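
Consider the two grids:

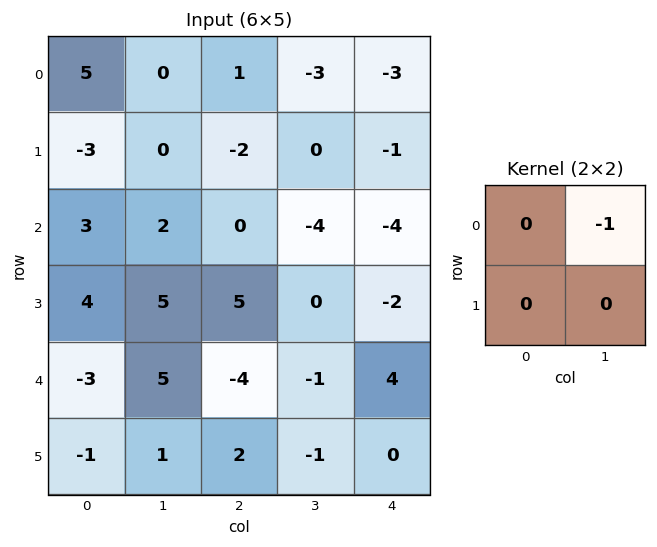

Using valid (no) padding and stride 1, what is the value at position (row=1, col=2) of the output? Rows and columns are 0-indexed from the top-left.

0

The receptive field on the input at this output position is [-2 0 / 0 -4]. Elementwise product with the kernel and sum: 0·-1.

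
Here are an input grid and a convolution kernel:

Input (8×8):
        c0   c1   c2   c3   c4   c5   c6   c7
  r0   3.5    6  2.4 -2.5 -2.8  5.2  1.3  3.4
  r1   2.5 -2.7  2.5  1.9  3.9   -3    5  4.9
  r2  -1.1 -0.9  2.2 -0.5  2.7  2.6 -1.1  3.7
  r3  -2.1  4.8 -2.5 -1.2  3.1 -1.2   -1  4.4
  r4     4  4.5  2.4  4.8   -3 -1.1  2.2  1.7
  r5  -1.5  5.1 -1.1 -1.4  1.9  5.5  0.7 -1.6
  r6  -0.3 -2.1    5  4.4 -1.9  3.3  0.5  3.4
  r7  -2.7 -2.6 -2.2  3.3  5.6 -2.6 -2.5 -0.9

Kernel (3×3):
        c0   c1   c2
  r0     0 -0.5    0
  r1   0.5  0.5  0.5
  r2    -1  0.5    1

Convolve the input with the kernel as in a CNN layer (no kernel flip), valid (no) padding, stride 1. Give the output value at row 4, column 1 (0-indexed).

9.1

The receptive field on the input at this output position is [4.5 2.4 4.8 / 5.1 -1.1 -1.4 / -2.1 5 4.4]. Elementwise product with the kernel and sum: 2.4·-0.5 + 5.1·0.5 + -1.1·0.5 + -1.4·0.5 + -2.1·-1 + 5·0.5 + 4.4·1.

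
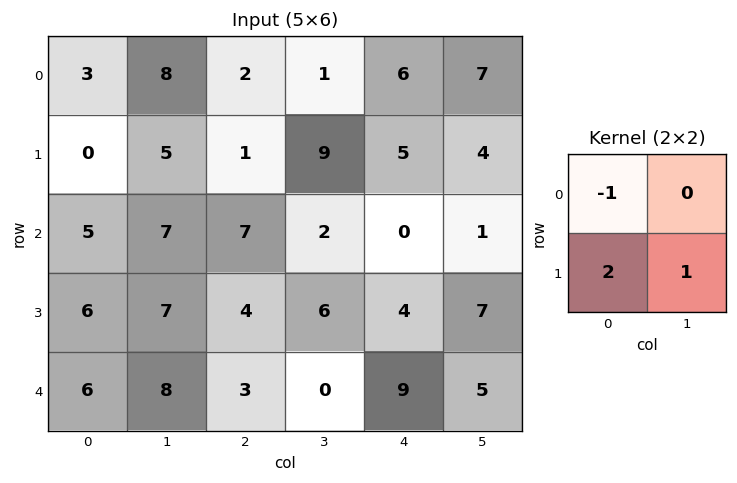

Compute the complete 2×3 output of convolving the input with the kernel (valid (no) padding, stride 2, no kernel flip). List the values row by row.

2 9 8
14 7 15

Output[0,0]: The receptive field on the input at this output position is [3 8 / 0 5]. Elementwise product with the kernel and sum: 3·-1 + 0·2 + 5·1.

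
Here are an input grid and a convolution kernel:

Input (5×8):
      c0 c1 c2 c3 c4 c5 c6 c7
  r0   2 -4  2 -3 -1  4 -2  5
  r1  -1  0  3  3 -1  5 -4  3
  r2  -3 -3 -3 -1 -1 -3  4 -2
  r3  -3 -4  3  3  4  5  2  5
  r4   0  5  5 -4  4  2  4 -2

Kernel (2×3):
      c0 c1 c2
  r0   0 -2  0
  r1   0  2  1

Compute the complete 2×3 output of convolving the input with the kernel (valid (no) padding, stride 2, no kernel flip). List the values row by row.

Output[0,0]: The receptive field on the input at this output position is [2 -4 2 / -1 0 3]. Elementwise product with the kernel and sum: -4·-2 + 0·2 + 3·1.

11 11 -2
1 12 18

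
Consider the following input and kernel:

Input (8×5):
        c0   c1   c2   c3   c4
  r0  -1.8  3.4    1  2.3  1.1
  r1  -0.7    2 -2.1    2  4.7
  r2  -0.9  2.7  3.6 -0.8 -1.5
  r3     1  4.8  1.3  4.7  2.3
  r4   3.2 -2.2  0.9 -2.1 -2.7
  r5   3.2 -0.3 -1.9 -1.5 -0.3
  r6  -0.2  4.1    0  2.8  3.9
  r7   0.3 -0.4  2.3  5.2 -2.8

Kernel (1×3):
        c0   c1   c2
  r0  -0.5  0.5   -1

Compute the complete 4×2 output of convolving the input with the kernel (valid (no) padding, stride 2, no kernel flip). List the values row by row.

Output[0,0]: The receptive field on the input at this output position is [-1.8 3.4 1]. Elementwise product with the kernel and sum: -1.8·-0.5 + 3.4·0.5 + 1·-1.
Output[0,1]: The receptive field on the input at this output position is [1 2.3 1.1]. Elementwise product with the kernel and sum: 1·-0.5 + 2.3·0.5 + 1.1·-1.

1.6 -0.45
-1.8 -0.7
-3.6 1.2
2.15 -2.5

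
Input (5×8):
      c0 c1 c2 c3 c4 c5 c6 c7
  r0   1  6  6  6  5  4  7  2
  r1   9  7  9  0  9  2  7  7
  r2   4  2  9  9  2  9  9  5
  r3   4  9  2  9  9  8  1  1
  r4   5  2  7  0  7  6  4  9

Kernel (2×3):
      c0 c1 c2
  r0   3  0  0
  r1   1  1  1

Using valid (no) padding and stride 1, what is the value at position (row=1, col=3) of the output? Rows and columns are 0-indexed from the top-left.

The receptive field on the input at this output position is [0 9 2 / 9 2 9]. Elementwise product with the kernel and sum: 0·3 + 9·1 + 2·1 + 9·1.

20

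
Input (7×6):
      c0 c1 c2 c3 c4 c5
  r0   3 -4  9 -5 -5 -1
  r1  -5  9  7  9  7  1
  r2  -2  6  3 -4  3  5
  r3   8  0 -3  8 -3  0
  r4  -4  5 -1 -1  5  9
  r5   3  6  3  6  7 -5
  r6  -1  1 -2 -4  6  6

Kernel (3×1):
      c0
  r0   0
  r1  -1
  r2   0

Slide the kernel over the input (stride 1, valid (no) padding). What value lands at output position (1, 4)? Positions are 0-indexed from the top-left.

-3

The receptive field on the input at this output position is [7 / 3 / -3]. Elementwise product with the kernel and sum: 3·-1.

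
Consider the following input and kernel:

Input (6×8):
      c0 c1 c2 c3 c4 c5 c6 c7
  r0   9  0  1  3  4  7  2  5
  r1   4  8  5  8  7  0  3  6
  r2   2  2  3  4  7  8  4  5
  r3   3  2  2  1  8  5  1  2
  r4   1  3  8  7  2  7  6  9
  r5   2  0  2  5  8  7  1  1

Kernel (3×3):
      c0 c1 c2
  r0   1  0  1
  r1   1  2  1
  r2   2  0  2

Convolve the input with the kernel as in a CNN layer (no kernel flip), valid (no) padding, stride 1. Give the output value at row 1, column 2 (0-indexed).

The receptive field on the input at this output position is [5 8 7 / 3 4 7 / 2 1 8]. Elementwise product with the kernel and sum: 5·1 + 7·1 + 3·1 + 4·2 + 7·1 + 2·2 + 8·2.

50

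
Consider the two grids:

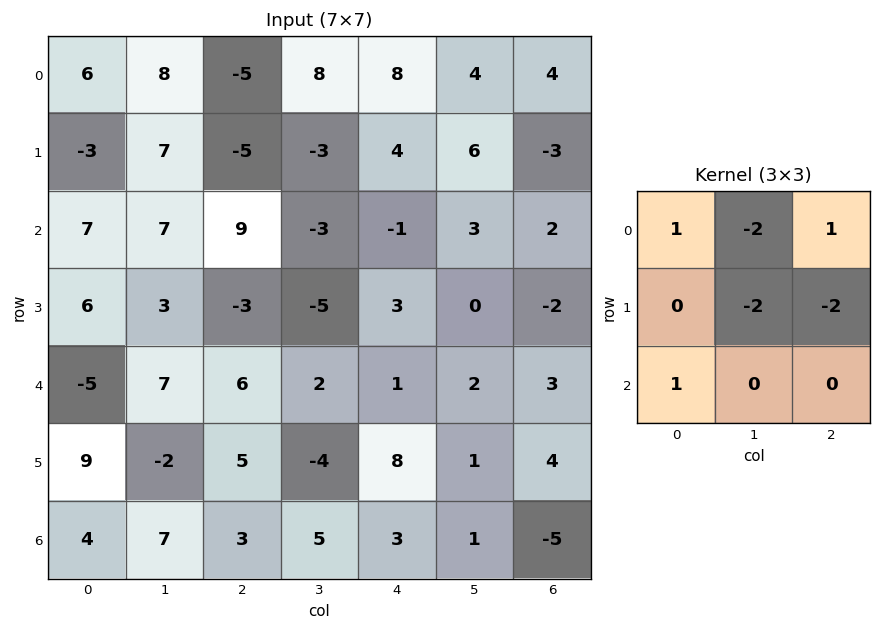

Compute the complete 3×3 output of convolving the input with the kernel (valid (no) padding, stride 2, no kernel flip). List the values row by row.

Output[0,0]: The receptive field on the input at this output position is [6 8 -5 / -3 7 -5 / 7 7 9]. Elementwise product with the kernel and sum: 6·1 + 8·-2 + -5·1 + 7·-2 + -5·-2 + 7·1.

-12 -6 -3
-3 24 0
-15 -2 -7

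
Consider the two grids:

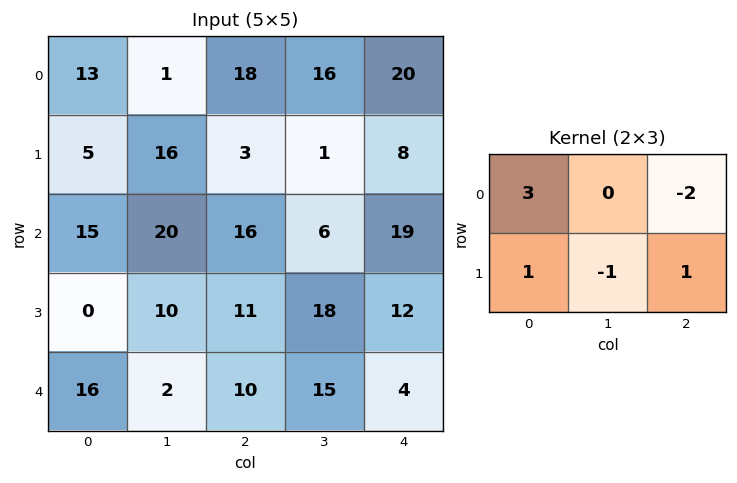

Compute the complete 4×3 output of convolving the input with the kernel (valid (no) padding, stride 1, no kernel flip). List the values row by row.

Output[0,0]: The receptive field on the input at this output position is [13 1 18 / 5 16 3]. Elementwise product with the kernel and sum: 13·3 + 18·-2 + 5·1 + 16·-1 + 3·1.
Output[0,1]: The receptive field on the input at this output position is [1 18 16 / 16 3 1]. Elementwise product with the kernel and sum: 1·3 + 16·-2 + 16·1 + 3·-1 + 1·1.

-5 -15 24
20 56 22
14 65 15
2 1 8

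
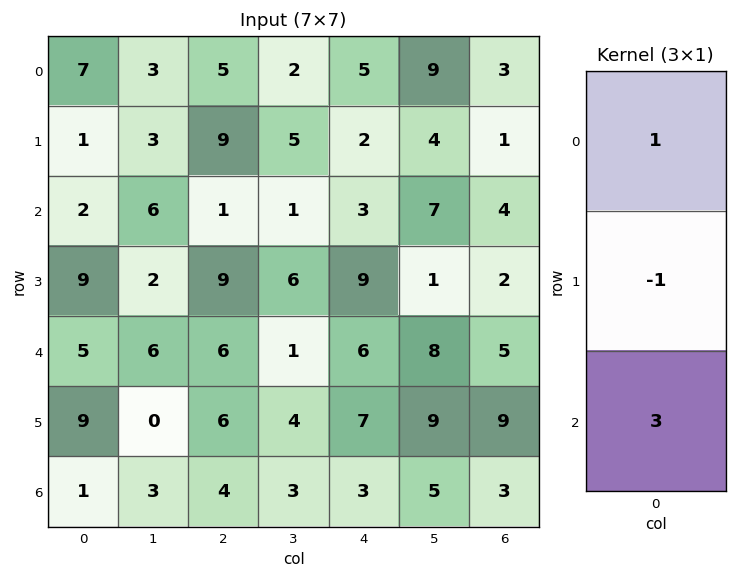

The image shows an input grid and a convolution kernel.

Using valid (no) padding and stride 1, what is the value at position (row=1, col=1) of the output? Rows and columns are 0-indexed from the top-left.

3

The receptive field on the input at this output position is [3 / 6 / 2]. Elementwise product with the kernel and sum: 3·1 + 6·-1 + 2·3.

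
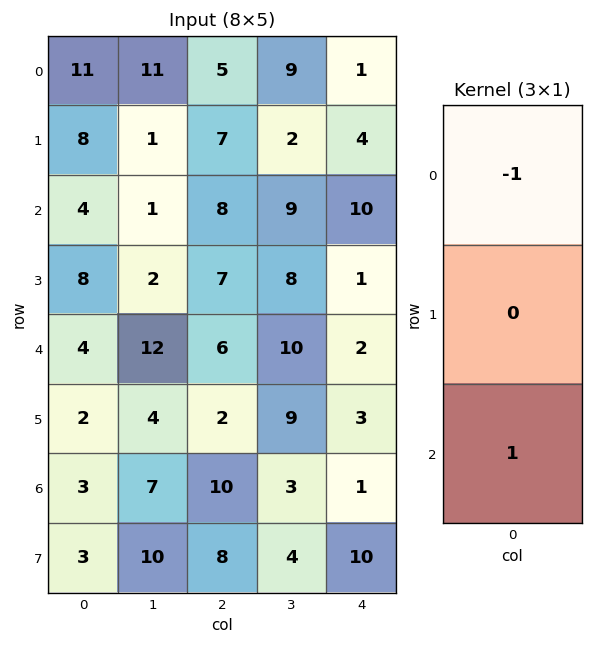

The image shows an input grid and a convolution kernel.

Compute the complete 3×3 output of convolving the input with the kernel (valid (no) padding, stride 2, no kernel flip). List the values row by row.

-7 3 9
0 -2 -8
-1 4 -1

Output[0,0]: The receptive field on the input at this output position is [11 / 8 / 4]. Elementwise product with the kernel and sum: 11·-1 + 4·1.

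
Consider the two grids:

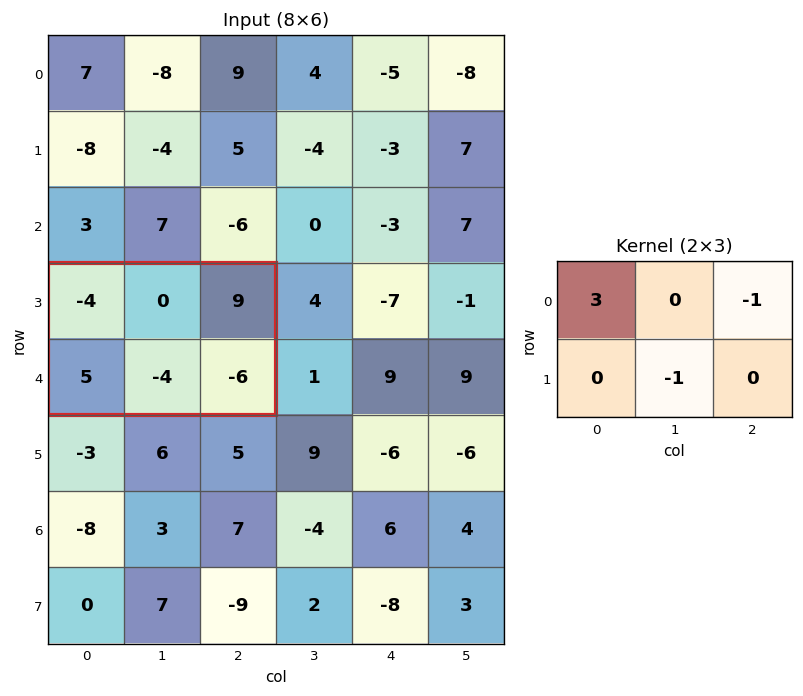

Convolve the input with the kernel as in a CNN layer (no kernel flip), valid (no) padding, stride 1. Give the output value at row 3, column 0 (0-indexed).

The receptive field on the input at this output position is [-4 0 9 / 5 -4 -6]. Elementwise product with the kernel and sum: -4·3 + 9·-1 + -4·-1.

-17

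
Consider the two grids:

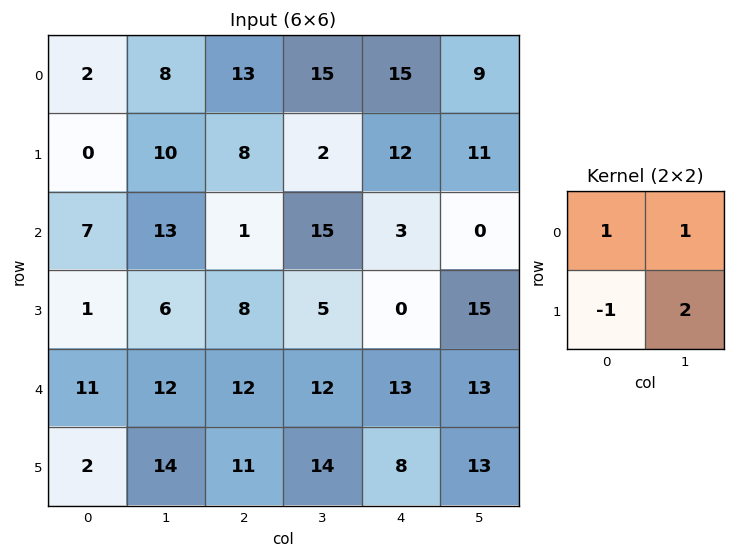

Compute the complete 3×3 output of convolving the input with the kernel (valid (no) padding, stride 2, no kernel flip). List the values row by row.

Output[0,0]: The receptive field on the input at this output position is [2 8 / 0 10]. Elementwise product with the kernel and sum: 2·1 + 8·1 + 0·-1 + 10·2.
Output[0,1]: The receptive field on the input at this output position is [13 15 / 8 2]. Elementwise product with the kernel and sum: 13·1 + 15·1 + 8·-1 + 2·2.

30 24 34
31 18 33
49 41 44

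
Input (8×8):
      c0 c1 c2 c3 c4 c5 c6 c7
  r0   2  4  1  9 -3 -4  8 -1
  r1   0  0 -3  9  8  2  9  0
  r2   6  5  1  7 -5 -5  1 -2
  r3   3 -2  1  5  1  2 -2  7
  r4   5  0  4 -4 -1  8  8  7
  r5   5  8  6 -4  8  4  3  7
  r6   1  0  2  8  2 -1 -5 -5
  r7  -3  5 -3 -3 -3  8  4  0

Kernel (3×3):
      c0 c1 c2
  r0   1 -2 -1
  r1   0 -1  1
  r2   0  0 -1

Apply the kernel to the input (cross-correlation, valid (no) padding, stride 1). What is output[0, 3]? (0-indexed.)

The receptive field on the input at this output position is [9 -3 -4 / 9 8 2 / 7 -5 -5]. Elementwise product with the kernel and sum: 9·1 + -3·-2 + -4·-1 + 8·-1 + 2·1 + -5·-1.

18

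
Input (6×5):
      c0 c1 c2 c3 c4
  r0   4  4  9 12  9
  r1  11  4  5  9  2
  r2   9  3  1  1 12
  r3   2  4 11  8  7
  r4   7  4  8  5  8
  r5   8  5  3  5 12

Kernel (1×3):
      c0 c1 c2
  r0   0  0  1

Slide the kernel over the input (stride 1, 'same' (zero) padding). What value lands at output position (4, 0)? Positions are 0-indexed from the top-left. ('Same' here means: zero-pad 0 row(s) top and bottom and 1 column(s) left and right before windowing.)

The receptive field on the zero-padded input at this output position is [0 7 4]. Elementwise product with the kernel and sum: 4·1.

4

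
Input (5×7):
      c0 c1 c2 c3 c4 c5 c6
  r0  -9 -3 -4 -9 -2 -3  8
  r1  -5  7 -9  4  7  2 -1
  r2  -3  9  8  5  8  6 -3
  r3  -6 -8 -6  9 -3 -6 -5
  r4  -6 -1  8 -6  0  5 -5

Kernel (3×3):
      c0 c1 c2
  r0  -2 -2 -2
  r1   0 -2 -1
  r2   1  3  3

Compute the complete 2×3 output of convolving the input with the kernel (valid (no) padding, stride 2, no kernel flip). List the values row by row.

75 62 8
9 -67 -5

Output[0,0]: The receptive field on the input at this output position is [-9 -3 -4 / -5 7 -9 / -3 9 8]. Elementwise product with the kernel and sum: -9·-2 + -3·-2 + -4·-2 + 7·-2 + -9·-1 + -3·1 + 9·3 + 8·3.
Output[0,1]: The receptive field on the input at this output position is [-4 -9 -2 / -9 4 7 / 8 5 8]. Elementwise product with the kernel and sum: -4·-2 + -9·-2 + -2·-2 + 4·-2 + 7·-1 + 8·1 + 5·3 + 8·3.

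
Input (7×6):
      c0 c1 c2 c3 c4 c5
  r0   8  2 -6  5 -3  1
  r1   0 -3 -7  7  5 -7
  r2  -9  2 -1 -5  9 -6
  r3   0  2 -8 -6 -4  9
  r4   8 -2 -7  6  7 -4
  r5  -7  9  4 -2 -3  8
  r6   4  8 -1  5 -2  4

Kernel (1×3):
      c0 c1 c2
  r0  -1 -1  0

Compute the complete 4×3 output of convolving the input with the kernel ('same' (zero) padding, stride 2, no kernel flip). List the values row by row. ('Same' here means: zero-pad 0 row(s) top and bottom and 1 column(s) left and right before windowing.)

Output[0,0]: The receptive field on the zero-padded input at this output position is [0 8 2]. Elementwise product with the kernel and sum: 0·-1 + 8·-1.

-8 4 -2
9 -1 -4
-8 9 -13
-4 -7 -3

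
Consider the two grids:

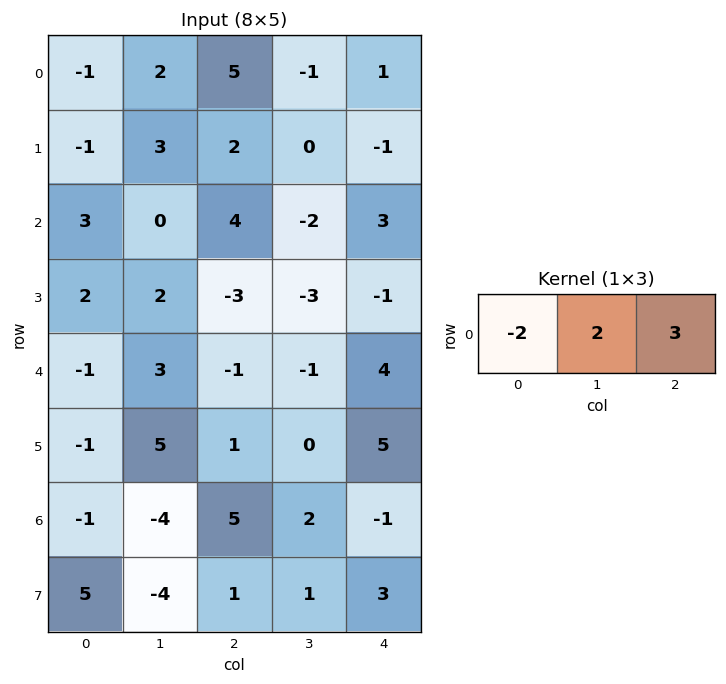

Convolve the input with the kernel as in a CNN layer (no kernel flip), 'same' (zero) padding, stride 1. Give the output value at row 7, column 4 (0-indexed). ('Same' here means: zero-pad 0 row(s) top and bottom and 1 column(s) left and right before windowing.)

4

The receptive field on the zero-padded input at this output position is [1 3 0]. Elementwise product with the kernel and sum: 1·-2 + 3·2 + 0·3.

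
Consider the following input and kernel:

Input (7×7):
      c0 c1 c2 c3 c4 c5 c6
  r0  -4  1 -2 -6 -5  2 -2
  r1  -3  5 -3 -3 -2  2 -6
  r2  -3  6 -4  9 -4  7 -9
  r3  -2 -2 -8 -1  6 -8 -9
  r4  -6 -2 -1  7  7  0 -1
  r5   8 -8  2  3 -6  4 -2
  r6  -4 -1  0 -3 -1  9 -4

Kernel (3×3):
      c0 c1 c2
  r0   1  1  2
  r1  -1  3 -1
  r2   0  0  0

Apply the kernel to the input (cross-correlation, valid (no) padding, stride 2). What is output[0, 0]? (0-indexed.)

14

The receptive field on the input at this output position is [-4 1 -2 / -3 5 -3 / -3 6 -4]. Elementwise product with the kernel and sum: -4·1 + 1·1 + -2·2 + -3·-1 + 5·3 + -3·-1.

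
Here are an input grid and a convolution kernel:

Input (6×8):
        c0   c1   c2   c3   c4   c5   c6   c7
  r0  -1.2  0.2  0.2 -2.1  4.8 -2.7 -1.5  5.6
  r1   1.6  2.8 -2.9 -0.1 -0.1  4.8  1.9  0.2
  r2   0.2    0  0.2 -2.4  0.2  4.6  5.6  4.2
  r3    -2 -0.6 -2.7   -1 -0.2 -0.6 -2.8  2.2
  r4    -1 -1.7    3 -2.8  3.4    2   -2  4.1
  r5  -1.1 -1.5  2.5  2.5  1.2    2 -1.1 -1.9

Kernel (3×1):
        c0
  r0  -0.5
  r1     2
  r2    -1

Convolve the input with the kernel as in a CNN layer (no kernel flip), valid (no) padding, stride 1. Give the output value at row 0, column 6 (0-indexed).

The receptive field on the input at this output position is [-1.5 / 1.9 / 5.6]. Elementwise product with the kernel and sum: -1.5·-0.5 + 1.9·2 + 5.6·-1.

-1.05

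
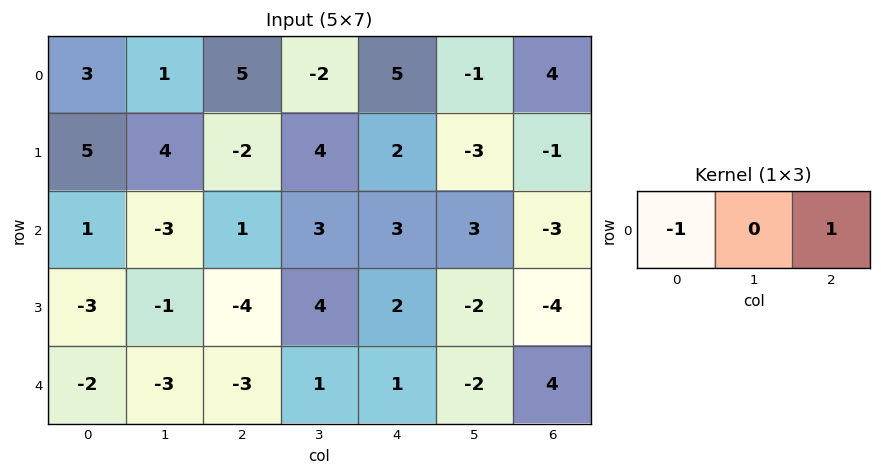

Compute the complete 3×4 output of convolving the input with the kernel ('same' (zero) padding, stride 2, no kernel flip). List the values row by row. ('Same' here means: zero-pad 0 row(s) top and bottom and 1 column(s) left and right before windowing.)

Output[0,0]: The receptive field on the zero-padded input at this output position is [0 3 1]. Elementwise product with the kernel and sum: 0·-1 + 1·1.

1 -3 1 1
-3 6 0 -3
-3 4 -3 2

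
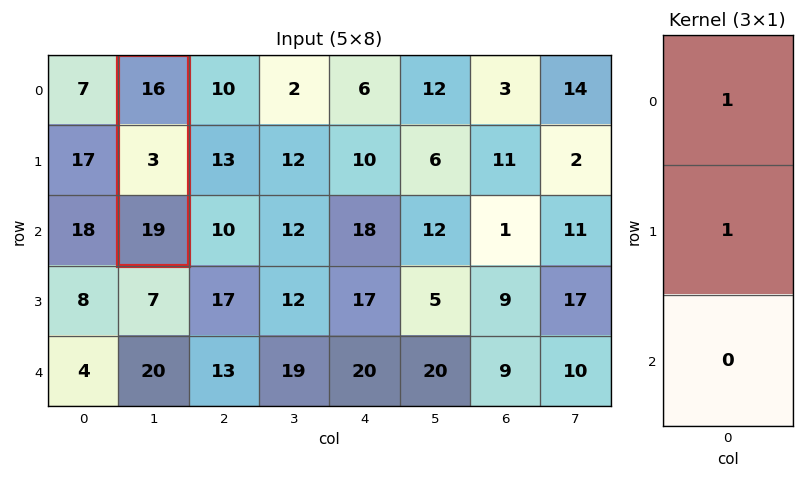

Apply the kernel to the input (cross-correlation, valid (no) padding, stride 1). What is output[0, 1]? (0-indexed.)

The receptive field on the input at this output position is [16 / 3 / 19]. Elementwise product with the kernel and sum: 16·1 + 3·1.

19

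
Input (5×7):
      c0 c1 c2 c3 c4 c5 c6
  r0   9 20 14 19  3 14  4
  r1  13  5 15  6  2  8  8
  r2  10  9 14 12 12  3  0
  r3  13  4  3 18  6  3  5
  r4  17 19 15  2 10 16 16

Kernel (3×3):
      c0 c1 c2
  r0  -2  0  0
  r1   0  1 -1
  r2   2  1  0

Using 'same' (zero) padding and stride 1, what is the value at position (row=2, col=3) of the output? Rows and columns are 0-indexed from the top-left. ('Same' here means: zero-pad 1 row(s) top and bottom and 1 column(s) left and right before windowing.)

The receptive field on the zero-padded input at this output position is [15 6 2 / 14 12 12 / 3 18 6]. Elementwise product with the kernel and sum: 15·-2 + 12·1 + 12·-1 + 3·2 + 18·1.

-6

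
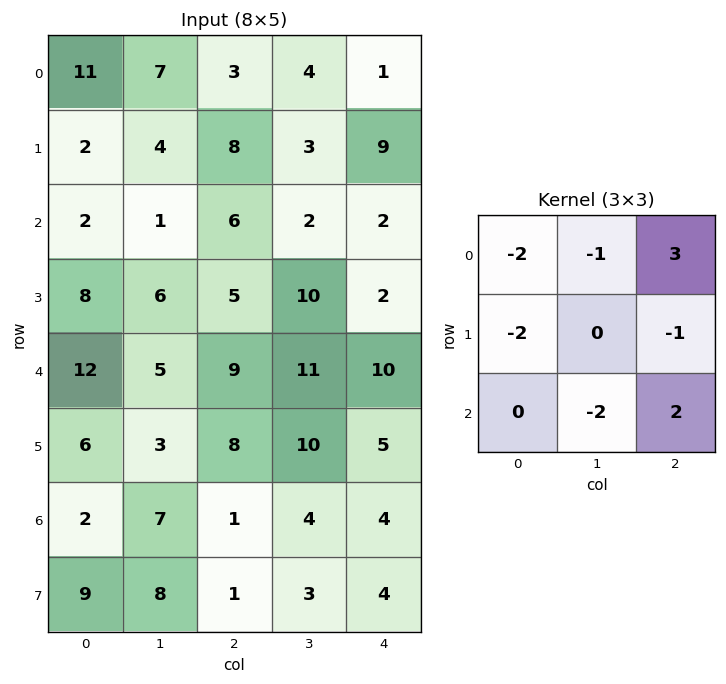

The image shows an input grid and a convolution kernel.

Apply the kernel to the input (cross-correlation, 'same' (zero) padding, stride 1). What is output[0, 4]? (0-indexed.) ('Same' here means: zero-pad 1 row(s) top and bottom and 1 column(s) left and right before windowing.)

The receptive field on the zero-padded input at this output position is [0 0 0 / 4 1 0 / 3 9 0]. Elementwise product with the kernel and sum: 0·-2 + 0·-1 + 0·3 + 4·-2 + 0·-1 + 9·-2 + 0·2.

-26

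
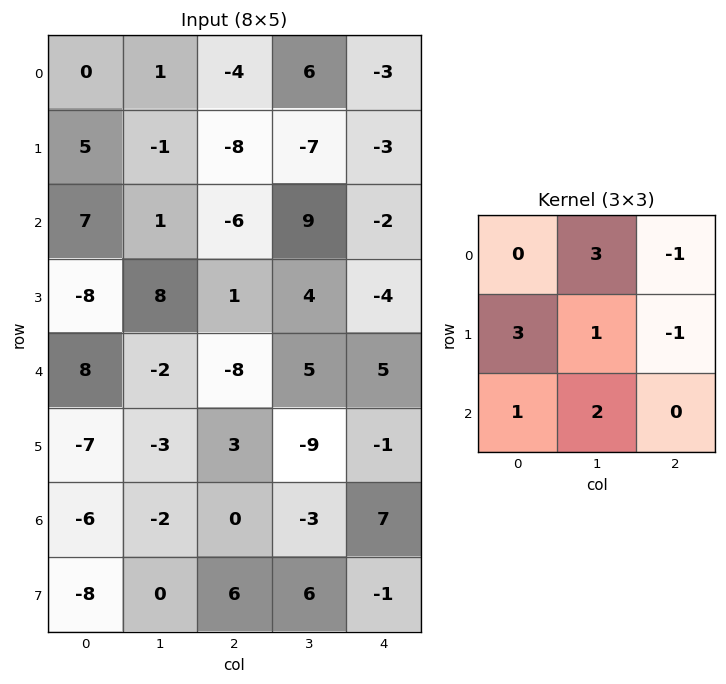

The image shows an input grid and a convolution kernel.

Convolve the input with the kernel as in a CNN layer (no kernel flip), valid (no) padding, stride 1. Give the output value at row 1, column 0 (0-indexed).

The receptive field on the input at this output position is [5 -1 -8 / 7 1 -6 / -8 8 1]. Elementwise product with the kernel and sum: -1·3 + -8·-1 + 7·3 + 1·1 + -6·-1 + -8·1 + 8·2.

41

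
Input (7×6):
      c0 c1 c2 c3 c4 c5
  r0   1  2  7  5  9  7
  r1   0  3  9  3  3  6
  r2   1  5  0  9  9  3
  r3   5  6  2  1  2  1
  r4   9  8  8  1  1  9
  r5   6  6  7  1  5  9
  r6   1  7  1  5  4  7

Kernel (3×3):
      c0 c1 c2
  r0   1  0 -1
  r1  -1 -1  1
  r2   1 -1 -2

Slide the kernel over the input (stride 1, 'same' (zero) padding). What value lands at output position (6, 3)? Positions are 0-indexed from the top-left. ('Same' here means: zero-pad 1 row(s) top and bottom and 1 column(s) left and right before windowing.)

0

The receptive field on the zero-padded input at this output position is [7 1 5 / 1 5 4 / 0 0 0]. Elementwise product with the kernel and sum: 7·1 + 5·-1 + 1·-1 + 5·-1 + 4·1 + 0·1 + 0·-1 + 0·-2.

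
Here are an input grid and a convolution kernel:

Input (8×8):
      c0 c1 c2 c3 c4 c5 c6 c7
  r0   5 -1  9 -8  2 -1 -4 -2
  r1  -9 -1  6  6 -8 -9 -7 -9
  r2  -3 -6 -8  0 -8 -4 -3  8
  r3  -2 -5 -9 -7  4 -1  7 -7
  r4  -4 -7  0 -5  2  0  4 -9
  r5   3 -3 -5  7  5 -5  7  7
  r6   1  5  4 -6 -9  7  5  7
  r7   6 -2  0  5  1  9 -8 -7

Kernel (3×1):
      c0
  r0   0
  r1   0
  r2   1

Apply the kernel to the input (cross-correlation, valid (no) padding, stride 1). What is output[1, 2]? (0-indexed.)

-9

The receptive field on the input at this output position is [6 / -8 / -9]. Elementwise product with the kernel and sum: -9·1.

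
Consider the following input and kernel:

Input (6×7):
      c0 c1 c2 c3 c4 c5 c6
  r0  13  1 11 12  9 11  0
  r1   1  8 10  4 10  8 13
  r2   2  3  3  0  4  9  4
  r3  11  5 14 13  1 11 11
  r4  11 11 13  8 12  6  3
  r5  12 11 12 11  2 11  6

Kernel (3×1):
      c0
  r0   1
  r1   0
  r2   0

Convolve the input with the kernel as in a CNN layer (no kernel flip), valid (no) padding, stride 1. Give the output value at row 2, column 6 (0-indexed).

4

The receptive field on the input at this output position is [4 / 11 / 3]. Elementwise product with the kernel and sum: 4·1.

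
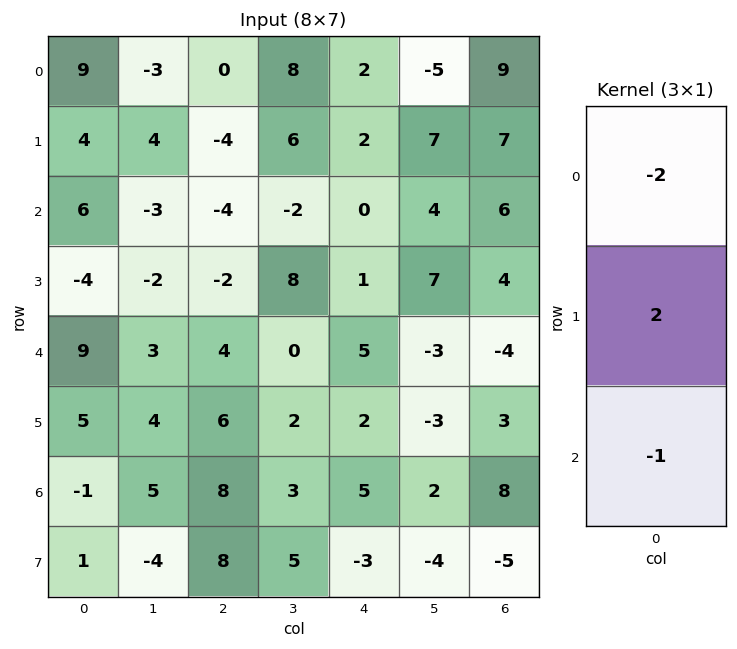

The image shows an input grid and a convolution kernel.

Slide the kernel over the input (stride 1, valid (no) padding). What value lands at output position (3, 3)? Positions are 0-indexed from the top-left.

-18

The receptive field on the input at this output position is [8 / 0 / 2]. Elementwise product with the kernel and sum: 8·-2 + 0·2 + 2·-1.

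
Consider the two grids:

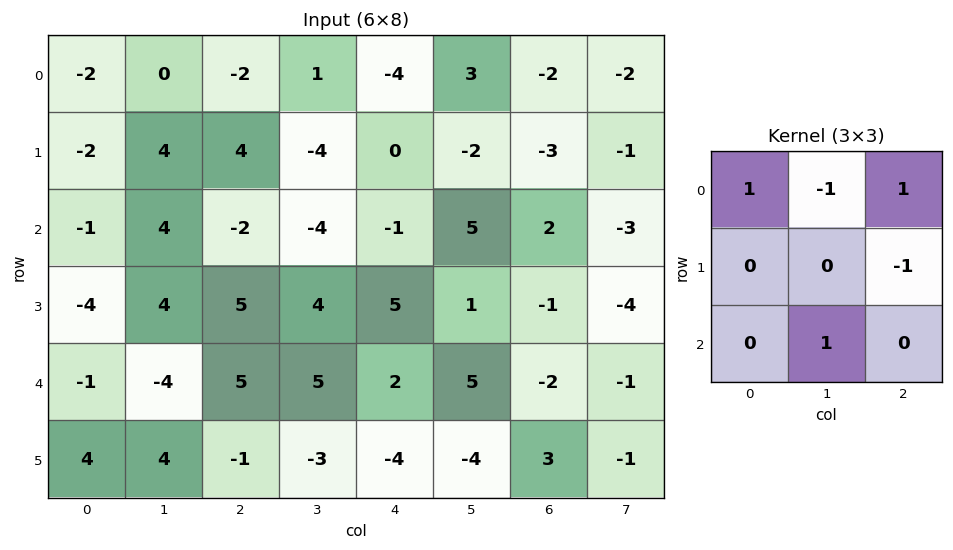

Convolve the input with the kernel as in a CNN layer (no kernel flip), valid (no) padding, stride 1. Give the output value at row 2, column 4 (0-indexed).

2

The receptive field on the input at this output position is [-1 5 2 / 5 1 -1 / 2 5 -2]. Elementwise product with the kernel and sum: -1·1 + 5·-1 + 2·1 + -1·-1 + 5·1.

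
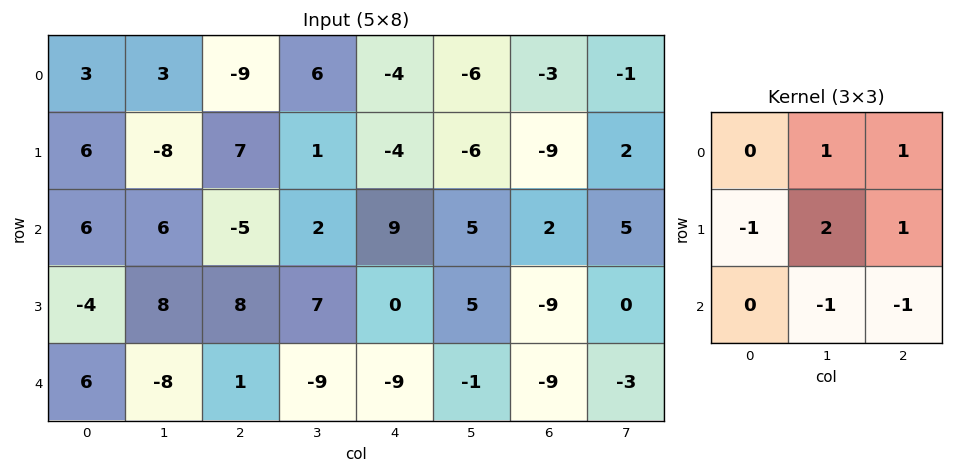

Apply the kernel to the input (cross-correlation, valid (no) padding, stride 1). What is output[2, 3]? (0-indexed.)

22

The receptive field on the input at this output position is [2 9 5 / 7 0 5 / -9 -9 -1]. Elementwise product with the kernel and sum: 9·1 + 5·1 + 7·-1 + 0·2 + 5·1 + -9·-1 + -1·-1.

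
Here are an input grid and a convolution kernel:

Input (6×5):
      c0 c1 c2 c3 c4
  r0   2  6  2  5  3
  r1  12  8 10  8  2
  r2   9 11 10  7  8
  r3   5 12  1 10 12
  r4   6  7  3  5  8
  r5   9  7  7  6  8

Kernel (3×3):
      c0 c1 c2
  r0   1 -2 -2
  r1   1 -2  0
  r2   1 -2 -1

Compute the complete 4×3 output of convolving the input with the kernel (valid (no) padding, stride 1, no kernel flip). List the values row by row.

Output[0,0]: The receptive field on the input at this output position is [2 6 2 / 12 8 10 / 9 11 10]. Elementwise product with the kernel and sum: 2·1 + 6·-2 + 2·-2 + 12·1 + 8·-2 + 9·1 + 11·-2 + 10·-1.
Output[0,1]: The receptive field on the input at this output position is [6 2 5 / 8 10 8 / 11 10 7]. Elementwise product with the kernel and sum: 6·1 + 2·-2 + 5·-2 + 8·1 + 10·-2 + 11·1 + 10·-2 + 7·-1.

-41 -36 -32
-57 -37 -45
-63 -17 -54
-41 -22 -63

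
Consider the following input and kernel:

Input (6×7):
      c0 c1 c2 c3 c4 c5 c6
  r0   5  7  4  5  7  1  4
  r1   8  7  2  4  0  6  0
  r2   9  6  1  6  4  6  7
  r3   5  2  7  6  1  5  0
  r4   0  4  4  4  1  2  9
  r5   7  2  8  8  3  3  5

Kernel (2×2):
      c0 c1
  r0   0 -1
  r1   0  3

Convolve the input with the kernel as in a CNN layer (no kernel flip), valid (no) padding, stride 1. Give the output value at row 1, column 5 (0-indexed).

21

The receptive field on the input at this output position is [6 0 / 6 7]. Elementwise product with the kernel and sum: 0·-1 + 7·3.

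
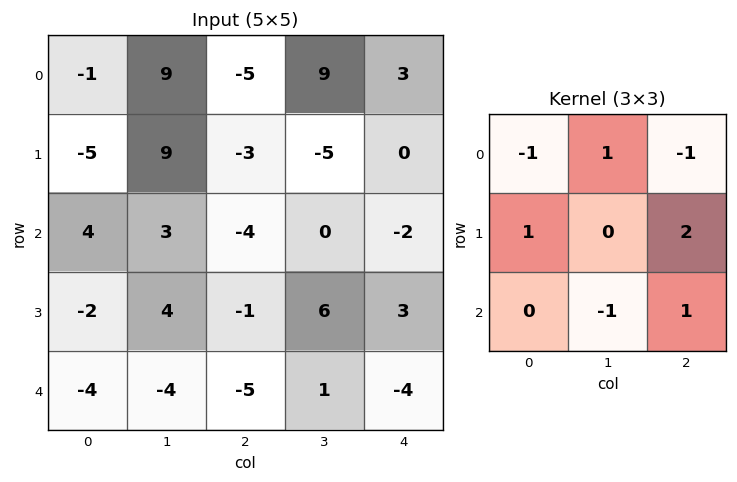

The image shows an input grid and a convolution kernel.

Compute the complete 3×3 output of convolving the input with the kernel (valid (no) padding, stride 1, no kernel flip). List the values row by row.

-3 -20 6
8 3 -13
-2 15 6

Output[0,0]: The receptive field on the input at this output position is [-1 9 -5 / -5 9 -3 / 4 3 -4]. Elementwise product with the kernel and sum: -1·-1 + 9·1 + -5·-1 + -5·1 + -3·2 + 3·-1 + -4·1.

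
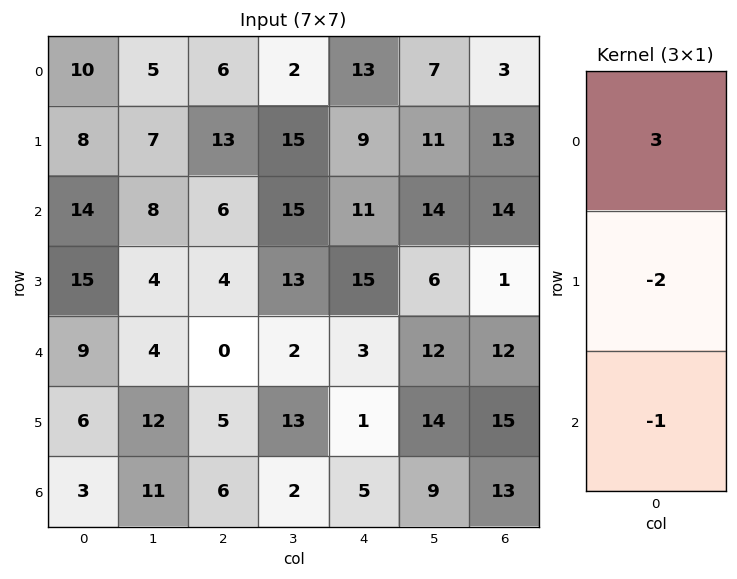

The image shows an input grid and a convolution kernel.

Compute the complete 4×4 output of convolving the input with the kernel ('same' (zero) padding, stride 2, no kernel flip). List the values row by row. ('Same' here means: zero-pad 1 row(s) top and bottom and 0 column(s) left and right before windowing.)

-28 -25 -35 -19
-19 23 -10 10
21 7 38 -36
12 3 -7 19

Output[0,0]: The receptive field on the zero-padded input at this output position is [0 / 10 / 8]. Elementwise product with the kernel and sum: 0·3 + 10·-2 + 8·-1.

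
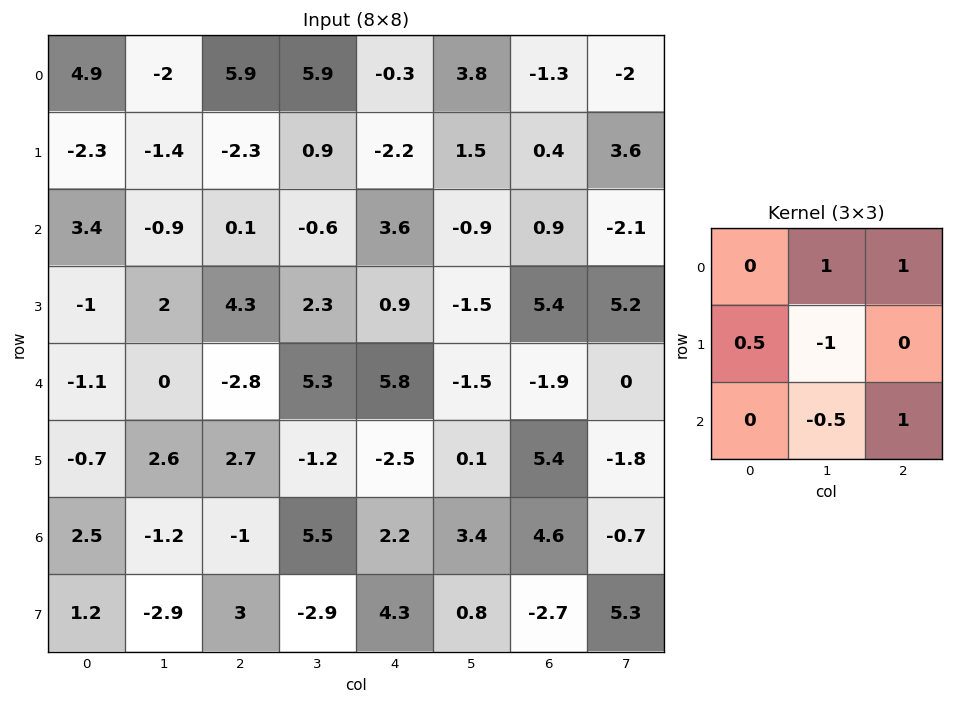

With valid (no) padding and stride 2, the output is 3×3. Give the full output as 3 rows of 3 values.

4.7 7.45 1.25
-6.1 6 0.8
-6.15 13.1 -1.85

Output[0,0]: The receptive field on the input at this output position is [4.9 -2 5.9 / -2.3 -1.4 -2.3 / 3.4 -0.9 0.1]. Elementwise product with the kernel and sum: -2·1 + 5.9·1 + -2.3·0.5 + -1.4·-1 + -0.9·-0.5 + 0.1·1.
Output[0,1]: The receptive field on the input at this output position is [5.9 5.9 -0.3 / -2.3 0.9 -2.2 / 0.1 -0.6 3.6]. Elementwise product with the kernel and sum: 5.9·1 + -0.3·1 + -2.3·0.5 + 0.9·-1 + -0.6·-0.5 + 3.6·1.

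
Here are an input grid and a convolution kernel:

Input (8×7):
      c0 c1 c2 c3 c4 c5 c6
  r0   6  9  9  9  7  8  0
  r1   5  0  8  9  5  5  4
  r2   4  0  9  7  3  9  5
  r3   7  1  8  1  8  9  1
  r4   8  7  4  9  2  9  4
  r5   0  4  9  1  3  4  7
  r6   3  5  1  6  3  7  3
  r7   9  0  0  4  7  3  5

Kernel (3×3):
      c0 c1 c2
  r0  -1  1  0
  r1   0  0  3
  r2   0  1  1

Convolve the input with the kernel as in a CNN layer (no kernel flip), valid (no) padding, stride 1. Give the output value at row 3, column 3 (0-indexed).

The receptive field on the input at this output position is [1 8 9 / 9 2 9 / 1 3 4]. Elementwise product with the kernel and sum: 1·-1 + 8·1 + 9·3 + 3·1 + 4·1.

41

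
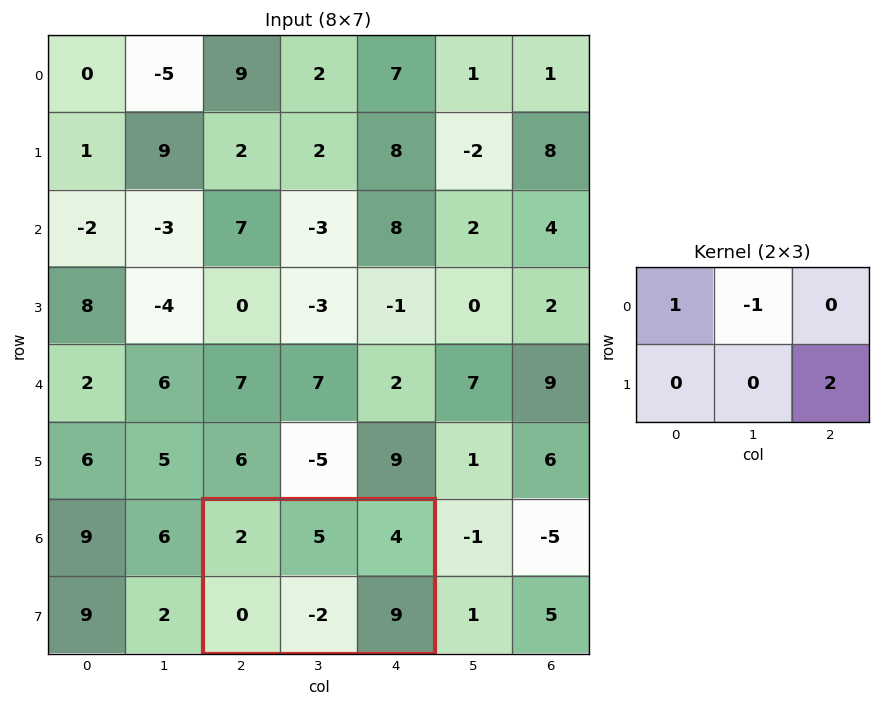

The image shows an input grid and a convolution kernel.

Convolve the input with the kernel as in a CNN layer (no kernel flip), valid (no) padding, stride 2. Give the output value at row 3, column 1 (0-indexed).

The receptive field on the input at this output position is [2 5 4 / 0 -2 9]. Elementwise product with the kernel and sum: 2·1 + 5·-1 + 9·2.

15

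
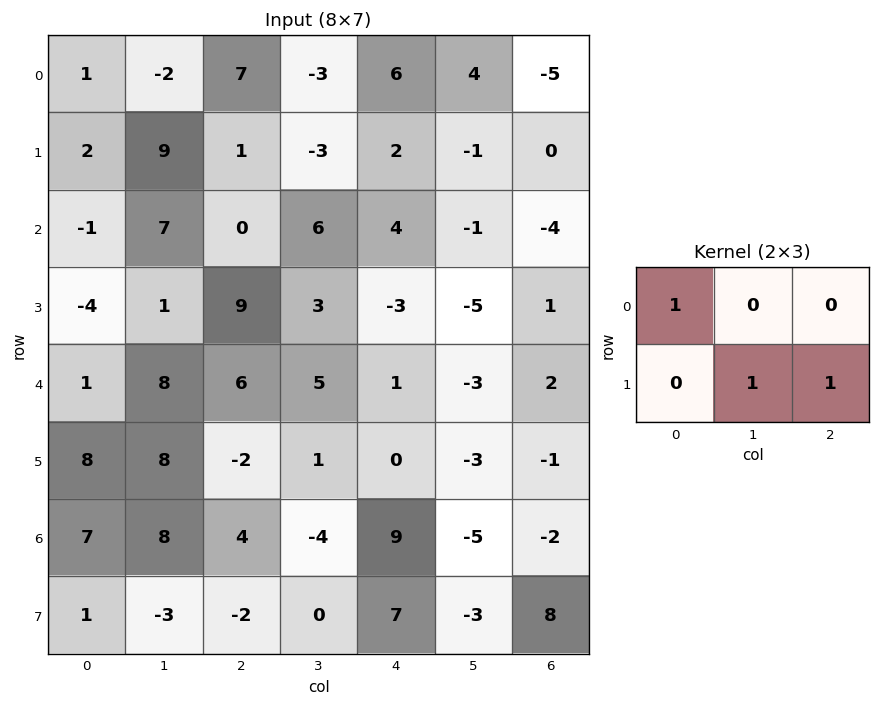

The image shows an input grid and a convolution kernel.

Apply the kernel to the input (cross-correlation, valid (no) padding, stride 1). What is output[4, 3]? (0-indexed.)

The receptive field on the input at this output position is [5 1 -3 / 1 0 -3]. Elementwise product with the kernel and sum: 5·1 + 0·1 + -3·1.

2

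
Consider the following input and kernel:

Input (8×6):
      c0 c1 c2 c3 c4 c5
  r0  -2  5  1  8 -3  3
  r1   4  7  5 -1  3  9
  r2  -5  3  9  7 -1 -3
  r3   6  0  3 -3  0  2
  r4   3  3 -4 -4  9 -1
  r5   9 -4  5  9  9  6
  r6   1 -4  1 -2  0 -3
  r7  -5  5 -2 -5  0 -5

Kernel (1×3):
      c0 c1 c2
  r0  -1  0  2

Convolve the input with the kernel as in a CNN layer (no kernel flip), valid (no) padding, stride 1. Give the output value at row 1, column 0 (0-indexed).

The receptive field on the input at this output position is [4 7 5]. Elementwise product with the kernel and sum: 4·-1 + 5·2.

6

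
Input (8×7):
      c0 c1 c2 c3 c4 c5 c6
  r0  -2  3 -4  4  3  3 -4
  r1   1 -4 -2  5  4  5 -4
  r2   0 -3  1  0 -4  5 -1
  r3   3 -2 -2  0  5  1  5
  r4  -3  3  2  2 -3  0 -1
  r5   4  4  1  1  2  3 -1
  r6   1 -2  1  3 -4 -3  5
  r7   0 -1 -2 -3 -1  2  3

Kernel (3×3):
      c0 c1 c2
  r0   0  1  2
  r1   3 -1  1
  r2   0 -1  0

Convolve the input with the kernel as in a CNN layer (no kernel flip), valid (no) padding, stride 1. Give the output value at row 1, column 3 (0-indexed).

The receptive field on the input at this output position is [5 4 5 / 0 -4 5 / 0 5 1]. Elementwise product with the kernel and sum: 4·1 + 5·2 + 0·3 + -4·-1 + 5·1 + 5·-1.

18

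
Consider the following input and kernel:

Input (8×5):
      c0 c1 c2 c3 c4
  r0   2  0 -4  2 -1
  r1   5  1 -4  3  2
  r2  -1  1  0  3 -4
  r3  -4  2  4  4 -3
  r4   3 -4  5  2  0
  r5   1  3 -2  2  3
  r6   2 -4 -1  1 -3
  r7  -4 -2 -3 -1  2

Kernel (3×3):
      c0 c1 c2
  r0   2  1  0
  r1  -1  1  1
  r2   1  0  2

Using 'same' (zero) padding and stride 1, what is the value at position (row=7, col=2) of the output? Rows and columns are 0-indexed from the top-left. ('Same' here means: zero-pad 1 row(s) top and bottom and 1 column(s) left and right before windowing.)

The receptive field on the zero-padded input at this output position is [-4 -1 1 / -2 -3 -1 / 0 0 0]. Elementwise product with the kernel and sum: -4·2 + -1·1 + -2·-1 + -3·1 + -1·1 + 0·1 + 0·2.

-11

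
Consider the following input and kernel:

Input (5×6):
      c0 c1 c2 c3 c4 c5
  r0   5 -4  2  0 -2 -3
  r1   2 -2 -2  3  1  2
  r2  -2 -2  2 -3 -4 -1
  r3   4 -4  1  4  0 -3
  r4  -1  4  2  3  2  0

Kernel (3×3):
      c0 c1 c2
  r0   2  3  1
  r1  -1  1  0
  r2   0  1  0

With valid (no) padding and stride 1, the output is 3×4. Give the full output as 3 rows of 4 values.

-6 0 4 -15
-8 -2 5 10
-12 6 -3 -21

Output[0,0]: The receptive field on the input at this output position is [5 -4 2 / 2 -2 -2 / -2 -2 2]. Elementwise product with the kernel and sum: 5·2 + -4·3 + 2·1 + 2·-1 + -2·1 + -2·1.
Output[0,1]: The receptive field on the input at this output position is [-4 2 0 / -2 -2 3 / -2 2 -3]. Elementwise product with the kernel and sum: -4·2 + 2·3 + 0·1 + -2·-1 + -2·1 + 2·1.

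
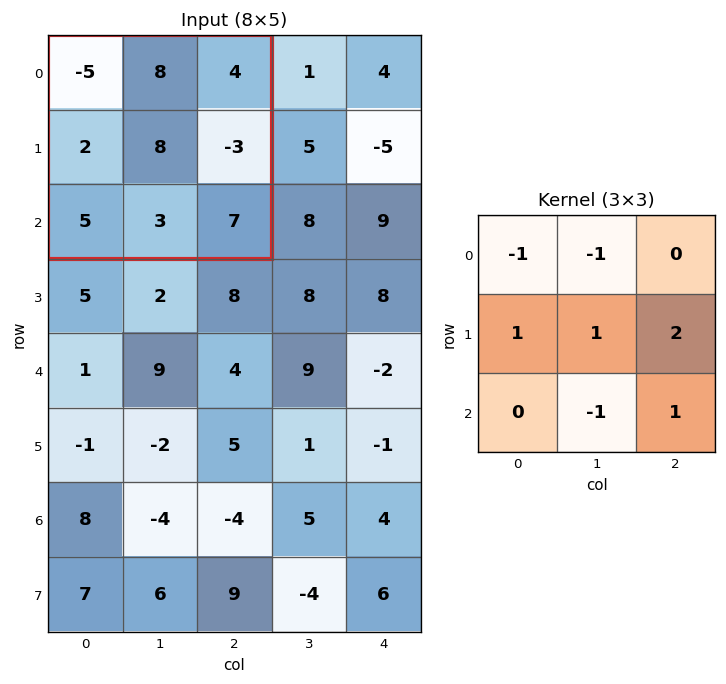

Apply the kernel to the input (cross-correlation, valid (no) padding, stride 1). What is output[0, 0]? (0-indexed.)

The receptive field on the input at this output position is [-5 8 4 / 2 8 -3 / 5 3 7]. Elementwise product with the kernel and sum: -5·-1 + 8·-1 + 2·1 + 8·1 + -3·2 + 3·-1 + 7·1.

5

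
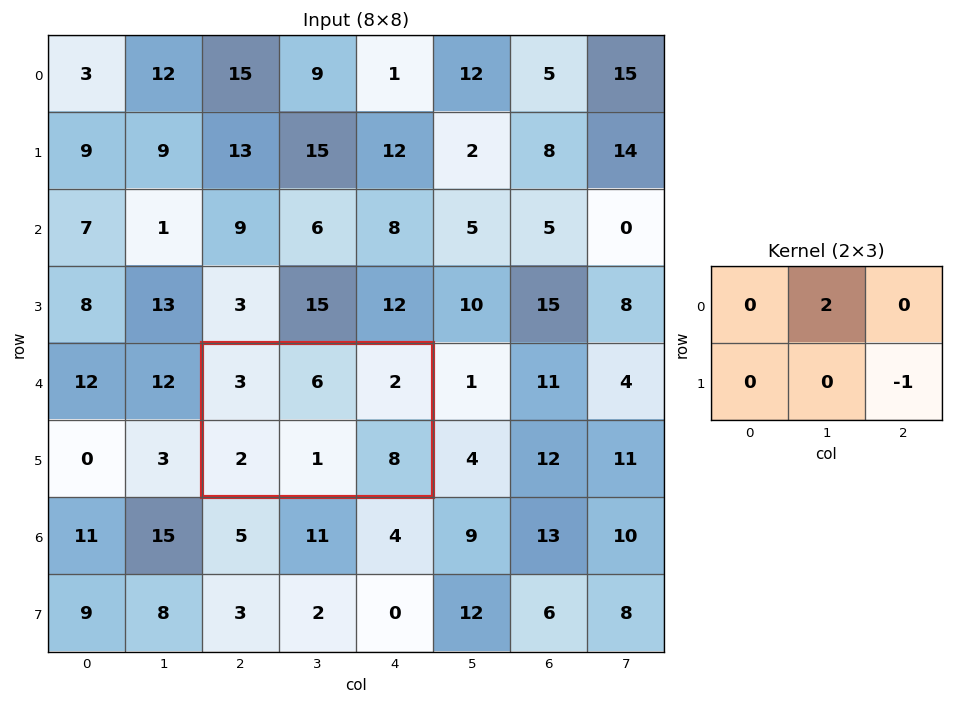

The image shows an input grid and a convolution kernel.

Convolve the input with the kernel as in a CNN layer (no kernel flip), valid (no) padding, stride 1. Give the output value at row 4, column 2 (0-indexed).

4

The receptive field on the input at this output position is [3 6 2 / 2 1 8]. Elementwise product with the kernel and sum: 6·2 + 8·-1.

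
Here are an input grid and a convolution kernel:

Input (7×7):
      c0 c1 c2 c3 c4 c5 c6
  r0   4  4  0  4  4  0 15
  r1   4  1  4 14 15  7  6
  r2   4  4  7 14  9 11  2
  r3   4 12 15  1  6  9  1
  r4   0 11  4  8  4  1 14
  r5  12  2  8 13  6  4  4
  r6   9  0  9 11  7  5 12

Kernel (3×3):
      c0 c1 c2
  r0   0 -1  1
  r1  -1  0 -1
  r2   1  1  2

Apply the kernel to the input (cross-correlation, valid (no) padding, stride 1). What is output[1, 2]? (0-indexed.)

13

The receptive field on the input at this output position is [4 14 15 / 7 14 9 / 15 1 6]. Elementwise product with the kernel and sum: 14·-1 + 15·1 + 7·-1 + 9·-1 + 15·1 + 1·1 + 6·2.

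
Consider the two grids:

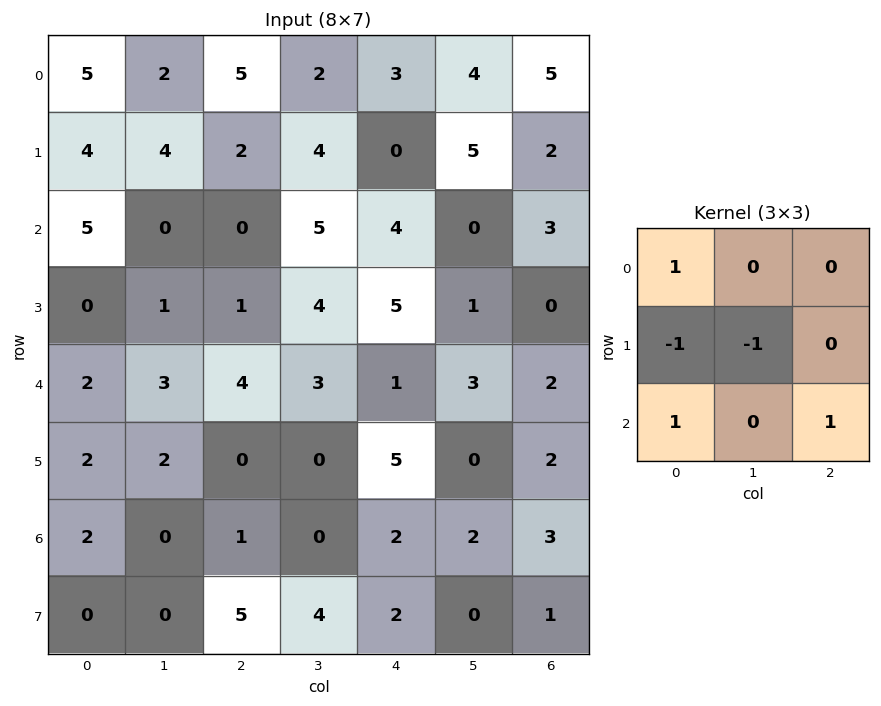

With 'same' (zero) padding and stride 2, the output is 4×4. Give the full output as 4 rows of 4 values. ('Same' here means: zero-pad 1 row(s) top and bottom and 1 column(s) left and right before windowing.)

-1 1 4 -4
-4 9 0 3
0 -4 0 -4
-2 5 2 -5

Output[0,0]: The receptive field on the zero-padded input at this output position is [0 0 0 / 0 5 2 / 0 4 4]. Elementwise product with the kernel and sum: 0·1 + 0·-1 + 5·-1 + 0·1 + 4·1.
Output[0,1]: The receptive field on the zero-padded input at this output position is [0 0 0 / 2 5 2 / 4 2 4]. Elementwise product with the kernel and sum: 0·1 + 2·-1 + 5·-1 + 4·1 + 4·1.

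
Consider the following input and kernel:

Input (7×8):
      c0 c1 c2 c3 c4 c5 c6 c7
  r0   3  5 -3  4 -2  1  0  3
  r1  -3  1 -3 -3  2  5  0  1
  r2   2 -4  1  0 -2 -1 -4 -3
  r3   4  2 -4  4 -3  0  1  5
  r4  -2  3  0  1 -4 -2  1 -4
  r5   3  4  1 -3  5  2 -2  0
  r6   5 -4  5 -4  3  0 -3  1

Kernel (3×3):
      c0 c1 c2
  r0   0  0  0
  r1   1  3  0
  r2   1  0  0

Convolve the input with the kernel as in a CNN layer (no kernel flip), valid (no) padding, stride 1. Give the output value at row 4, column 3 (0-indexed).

The receptive field on the input at this output position is [1 -4 -2 / -3 5 2 / -4 3 0]. Elementwise product with the kernel and sum: -3·1 + 5·3 + -4·1.

8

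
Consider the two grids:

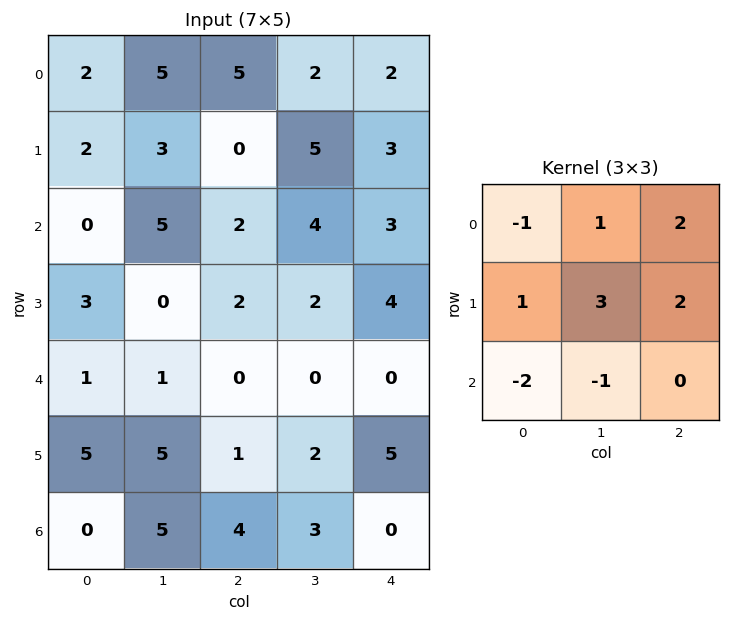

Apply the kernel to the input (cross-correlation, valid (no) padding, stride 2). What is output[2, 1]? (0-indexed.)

6

The receptive field on the input at this output position is [0 0 0 / 1 2 5 / 4 3 0]. Elementwise product with the kernel and sum: 0·-1 + 0·1 + 0·2 + 1·1 + 2·3 + 5·2 + 4·-2 + 3·-1.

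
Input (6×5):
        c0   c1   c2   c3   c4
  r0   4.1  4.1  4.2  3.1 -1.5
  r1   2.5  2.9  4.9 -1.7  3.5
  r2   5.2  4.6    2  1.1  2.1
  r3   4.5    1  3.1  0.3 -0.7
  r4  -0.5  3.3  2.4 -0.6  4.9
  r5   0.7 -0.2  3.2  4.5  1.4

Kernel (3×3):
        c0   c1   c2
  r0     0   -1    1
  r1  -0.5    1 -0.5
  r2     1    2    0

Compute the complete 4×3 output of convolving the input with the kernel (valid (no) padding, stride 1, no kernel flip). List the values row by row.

13.7 11.8 -6.3
9.5 -0.25 7.95
0.7 9.65 1.3
4.75 4.45 6.95

Output[0,0]: The receptive field on the input at this output position is [4.1 4.1 4.2 / 2.5 2.9 4.9 / 5.2 4.6 2]. Elementwise product with the kernel and sum: 4.1·-1 + 4.2·1 + 2.5·-0.5 + 2.9·1 + 4.9·-0.5 + 5.2·1 + 4.6·2.
Output[0,1]: The receptive field on the input at this output position is [4.1 4.2 3.1 / 2.9 4.9 -1.7 / 4.6 2 1.1]. Elementwise product with the kernel and sum: 4.2·-1 + 3.1·1 + 2.9·-0.5 + 4.9·1 + -1.7·-0.5 + 4.6·1 + 2·2.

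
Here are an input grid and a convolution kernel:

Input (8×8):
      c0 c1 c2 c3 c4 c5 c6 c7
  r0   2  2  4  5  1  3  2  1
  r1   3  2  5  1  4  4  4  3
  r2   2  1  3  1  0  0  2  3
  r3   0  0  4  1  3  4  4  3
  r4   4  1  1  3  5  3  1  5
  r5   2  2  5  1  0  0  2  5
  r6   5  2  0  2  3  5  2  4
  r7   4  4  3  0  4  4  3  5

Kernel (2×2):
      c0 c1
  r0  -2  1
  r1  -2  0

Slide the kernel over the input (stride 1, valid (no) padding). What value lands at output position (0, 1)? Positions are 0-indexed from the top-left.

The receptive field on the input at this output position is [2 4 / 2 5]. Elementwise product with the kernel and sum: 2·-2 + 4·1 + 2·-2.

-4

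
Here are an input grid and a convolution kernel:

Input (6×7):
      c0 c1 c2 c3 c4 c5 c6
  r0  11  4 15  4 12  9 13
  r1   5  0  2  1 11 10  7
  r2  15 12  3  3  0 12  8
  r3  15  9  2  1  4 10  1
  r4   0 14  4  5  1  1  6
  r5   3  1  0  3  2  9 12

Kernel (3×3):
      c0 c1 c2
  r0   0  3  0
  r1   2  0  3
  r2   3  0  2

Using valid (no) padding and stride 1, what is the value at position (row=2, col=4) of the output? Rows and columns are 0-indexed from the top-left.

62

The receptive field on the input at this output position is [0 12 8 / 4 10 1 / 1 1 6]. Elementwise product with the kernel and sum: 12·3 + 4·2 + 1·3 + 1·3 + 6·2.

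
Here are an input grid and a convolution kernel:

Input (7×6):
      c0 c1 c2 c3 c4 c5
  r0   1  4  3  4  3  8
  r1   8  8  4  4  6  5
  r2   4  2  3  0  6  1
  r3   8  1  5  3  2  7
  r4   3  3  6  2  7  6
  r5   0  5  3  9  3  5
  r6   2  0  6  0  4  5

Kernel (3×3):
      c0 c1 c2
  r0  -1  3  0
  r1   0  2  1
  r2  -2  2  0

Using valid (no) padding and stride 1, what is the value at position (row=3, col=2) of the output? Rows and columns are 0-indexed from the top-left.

The receptive field on the input at this output position is [5 3 2 / 6 2 7 / 3 9 3]. Elementwise product with the kernel and sum: 5·-1 + 3·3 + 2·2 + 7·1 + 3·-2 + 9·2.

27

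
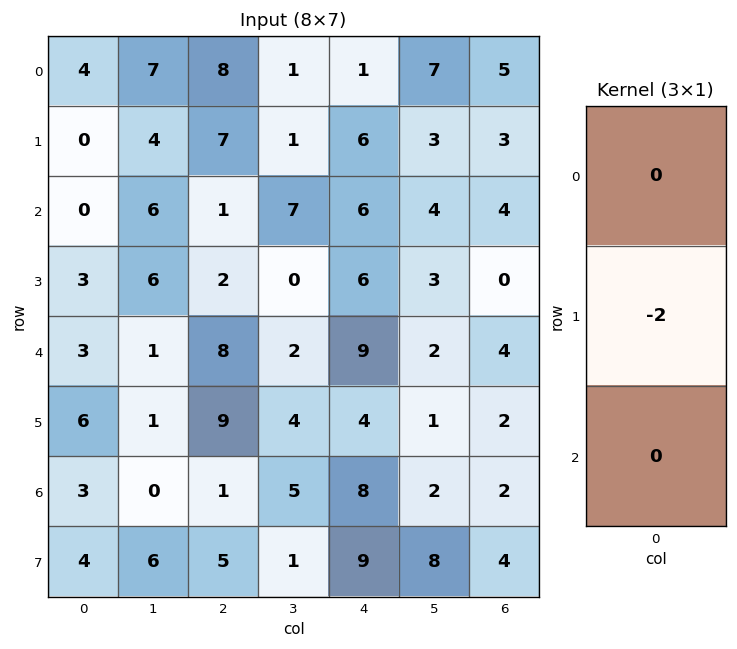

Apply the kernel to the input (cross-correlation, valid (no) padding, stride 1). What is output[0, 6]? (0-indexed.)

The receptive field on the input at this output position is [5 / 3 / 4]. Elementwise product with the kernel and sum: 3·-2.

-6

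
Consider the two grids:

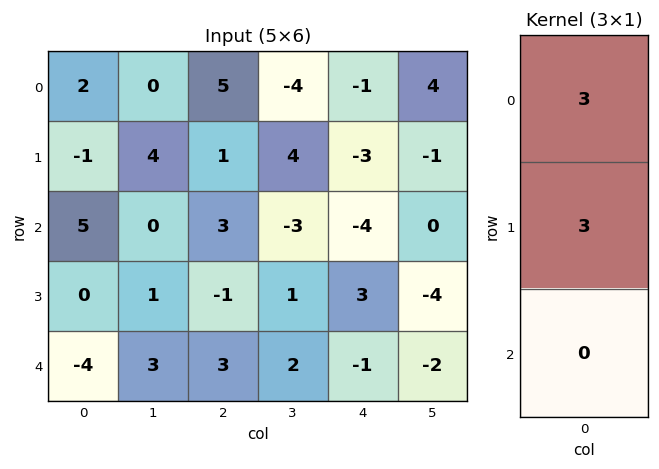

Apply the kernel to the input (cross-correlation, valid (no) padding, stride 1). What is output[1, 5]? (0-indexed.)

-3

The receptive field on the input at this output position is [-1 / 0 / -4]. Elementwise product with the kernel and sum: -1·3 + 0·3.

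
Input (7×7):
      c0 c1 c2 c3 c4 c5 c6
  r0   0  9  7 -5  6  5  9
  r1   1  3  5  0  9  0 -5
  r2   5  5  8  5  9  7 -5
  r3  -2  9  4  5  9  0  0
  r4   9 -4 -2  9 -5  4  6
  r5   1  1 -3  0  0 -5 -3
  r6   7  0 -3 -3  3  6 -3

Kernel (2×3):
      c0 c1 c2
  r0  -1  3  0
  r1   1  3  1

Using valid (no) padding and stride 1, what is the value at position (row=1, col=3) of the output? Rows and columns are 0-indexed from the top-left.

The receptive field on the input at this output position is [0 9 0 / 5 9 7]. Elementwise product with the kernel and sum: 0·-1 + 9·3 + 5·1 + 9·3 + 7·1.

66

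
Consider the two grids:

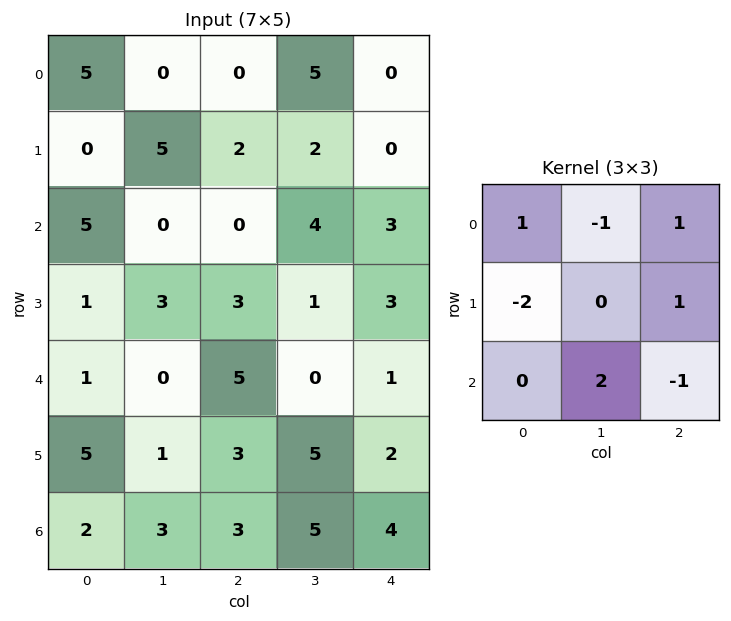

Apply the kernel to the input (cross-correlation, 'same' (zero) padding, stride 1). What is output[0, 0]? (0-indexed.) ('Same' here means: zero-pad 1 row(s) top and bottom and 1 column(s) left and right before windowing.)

-5

The receptive field on the zero-padded input at this output position is [0 0 0 / 0 5 0 / 0 0 5]. Elementwise product with the kernel and sum: 0·1 + 0·-1 + 0·1 + 0·-2 + 0·1 + 0·2 + 5·-1.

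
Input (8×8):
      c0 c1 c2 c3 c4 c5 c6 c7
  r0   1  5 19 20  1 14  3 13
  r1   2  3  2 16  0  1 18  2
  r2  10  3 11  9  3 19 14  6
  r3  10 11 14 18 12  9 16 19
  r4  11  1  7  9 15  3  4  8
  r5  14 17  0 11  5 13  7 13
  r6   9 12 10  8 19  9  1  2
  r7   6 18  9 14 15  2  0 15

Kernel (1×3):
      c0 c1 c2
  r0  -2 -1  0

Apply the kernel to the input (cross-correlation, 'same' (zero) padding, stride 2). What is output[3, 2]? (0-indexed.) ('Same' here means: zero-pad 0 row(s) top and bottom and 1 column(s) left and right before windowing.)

-35

The receptive field on the zero-padded input at this output position is [8 19 9]. Elementwise product with the kernel and sum: 8·-2 + 19·-1.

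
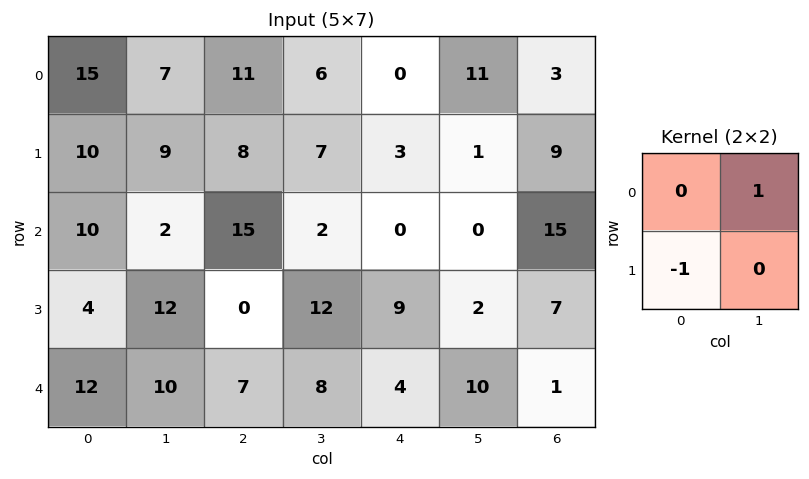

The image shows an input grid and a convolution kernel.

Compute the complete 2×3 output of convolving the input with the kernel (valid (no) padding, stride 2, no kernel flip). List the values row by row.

Output[0,0]: The receptive field on the input at this output position is [15 7 / 10 9]. Elementwise product with the kernel and sum: 7·1 + 10·-1.

-3 -2 8
-2 2 -9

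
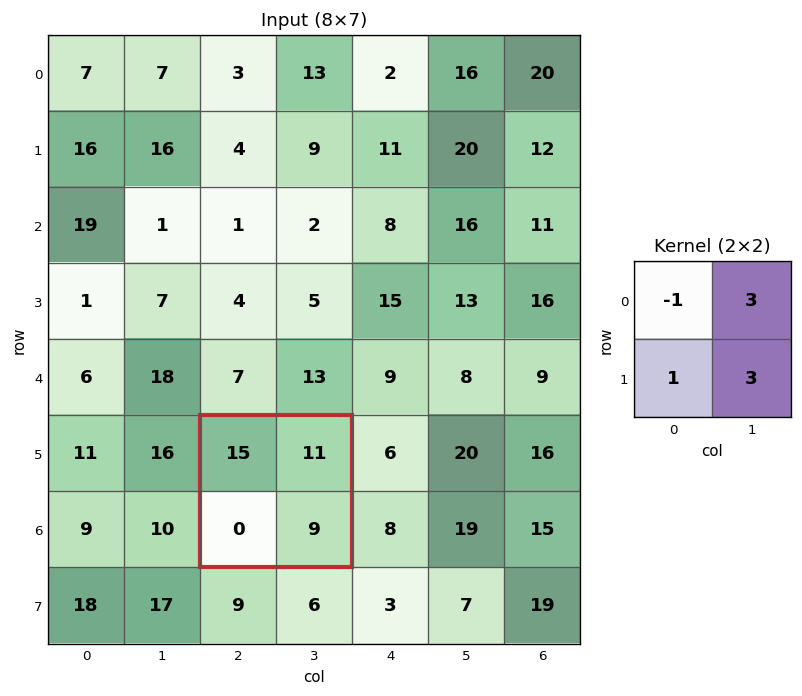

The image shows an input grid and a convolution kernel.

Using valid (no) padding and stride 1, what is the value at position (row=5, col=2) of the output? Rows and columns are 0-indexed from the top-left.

The receptive field on the input at this output position is [15 11 / 0 9]. Elementwise product with the kernel and sum: 15·-1 + 11·3 + 0·1 + 9·3.

45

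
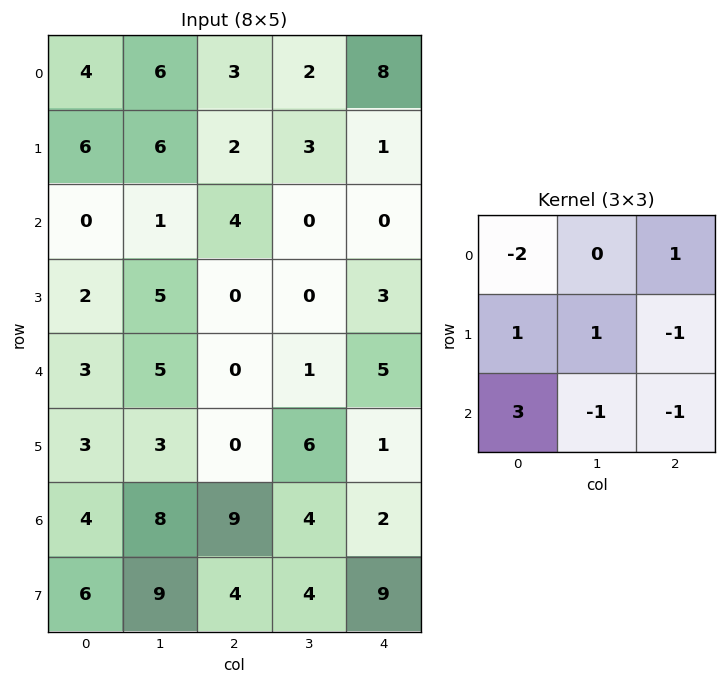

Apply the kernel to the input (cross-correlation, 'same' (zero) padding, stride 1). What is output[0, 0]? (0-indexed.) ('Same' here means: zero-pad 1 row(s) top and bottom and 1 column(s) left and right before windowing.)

-14

The receptive field on the zero-padded input at this output position is [0 0 0 / 0 4 6 / 0 6 6]. Elementwise product with the kernel and sum: 0·-2 + 0·1 + 0·1 + 4·1 + 6·-1 + 0·3 + 6·-1 + 6·-1.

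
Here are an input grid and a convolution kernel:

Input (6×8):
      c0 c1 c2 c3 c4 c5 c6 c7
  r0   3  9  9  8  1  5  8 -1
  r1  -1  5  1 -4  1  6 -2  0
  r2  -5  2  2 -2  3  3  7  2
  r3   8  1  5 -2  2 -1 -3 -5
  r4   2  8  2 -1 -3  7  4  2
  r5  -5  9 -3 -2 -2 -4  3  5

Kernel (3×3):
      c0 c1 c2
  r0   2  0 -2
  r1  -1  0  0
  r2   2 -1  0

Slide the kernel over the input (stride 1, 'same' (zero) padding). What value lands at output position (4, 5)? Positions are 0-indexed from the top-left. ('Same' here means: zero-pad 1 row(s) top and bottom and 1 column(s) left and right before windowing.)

13

The receptive field on the zero-padded input at this output position is [2 -1 -3 / -3 7 4 / -2 -4 3]. Elementwise product with the kernel and sum: 2·2 + -3·-2 + -3·-1 + -2·2 + -4·-1.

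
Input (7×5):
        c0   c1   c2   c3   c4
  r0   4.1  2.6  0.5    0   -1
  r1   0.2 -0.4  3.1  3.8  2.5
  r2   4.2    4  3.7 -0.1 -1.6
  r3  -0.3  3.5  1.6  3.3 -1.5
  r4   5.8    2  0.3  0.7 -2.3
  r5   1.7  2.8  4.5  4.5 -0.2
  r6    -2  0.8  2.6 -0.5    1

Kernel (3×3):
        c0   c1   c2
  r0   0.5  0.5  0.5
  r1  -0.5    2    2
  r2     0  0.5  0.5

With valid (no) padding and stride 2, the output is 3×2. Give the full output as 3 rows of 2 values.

Output[0,0]: The receptive field on the input at this output position is [4.1 2.6 0.5 / 0.2 -0.4 3.1 / 4.2 4 3.7]. Elementwise product with the kernel and sum: 4.1·0.5 + 2.6·0.5 + 0.5·0.5 + 0.2·-0.5 + -0.4·2 + 3.1·2 + 4·0.5 + 3.7·0.5.
Output[0,1]: The receptive field on the input at this output position is [0.5 0 -1 / 3.1 3.8 2.5 / 3.7 -0.1 -1.6]. Elementwise product with the kernel and sum: 0.5·0.5 + 0·0.5 + -1·0.5 + 3.1·-0.5 + 3.8·2 + 2.5·2 + -0.1·0.5 + -1.6·0.5.

12.75 9.95
17.45 3
19.5 5.95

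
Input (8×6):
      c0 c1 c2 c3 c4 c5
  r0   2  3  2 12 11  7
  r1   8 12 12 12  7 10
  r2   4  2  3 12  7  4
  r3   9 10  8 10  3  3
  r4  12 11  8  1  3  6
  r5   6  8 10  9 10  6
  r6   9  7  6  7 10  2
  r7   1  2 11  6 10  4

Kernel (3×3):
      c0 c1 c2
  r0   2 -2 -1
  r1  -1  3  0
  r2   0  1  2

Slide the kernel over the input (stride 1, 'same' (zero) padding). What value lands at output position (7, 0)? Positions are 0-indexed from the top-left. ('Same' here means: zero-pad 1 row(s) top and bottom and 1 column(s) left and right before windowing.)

-22

The receptive field on the zero-padded input at this output position is [0 9 7 / 0 1 2 / 0 0 0]. Elementwise product with the kernel and sum: 0·2 + 9·-2 + 7·-1 + 0·-1 + 1·3 + 0·1 + 0·2.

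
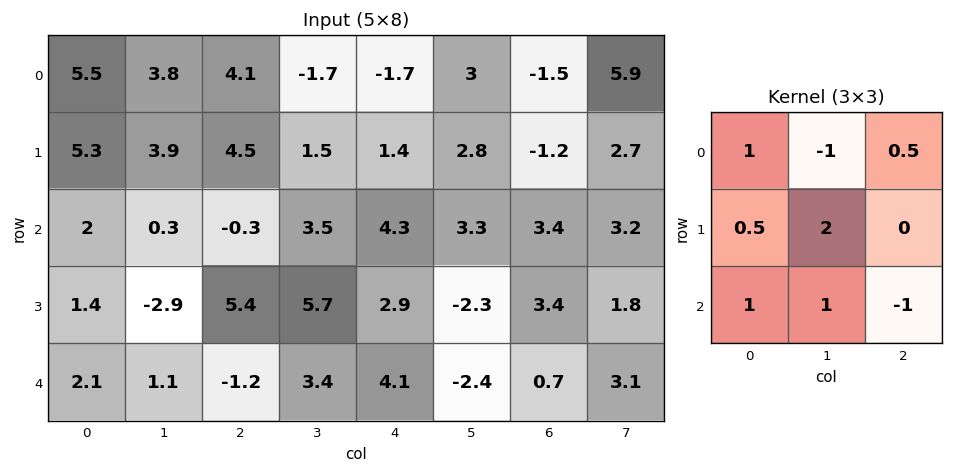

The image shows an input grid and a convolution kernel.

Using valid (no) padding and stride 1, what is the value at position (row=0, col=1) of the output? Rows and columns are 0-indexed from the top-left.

The receptive field on the input at this output position is [3.8 4.1 -1.7 / 3.9 4.5 1.5 / 0.3 -0.3 3.5]. Elementwise product with the kernel and sum: 3.8·1 + 4.1·-1 + -1.7·0.5 + 3.9·0.5 + 4.5·2 + 0.3·1 + -0.3·1 + 3.5·-1.

6.3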